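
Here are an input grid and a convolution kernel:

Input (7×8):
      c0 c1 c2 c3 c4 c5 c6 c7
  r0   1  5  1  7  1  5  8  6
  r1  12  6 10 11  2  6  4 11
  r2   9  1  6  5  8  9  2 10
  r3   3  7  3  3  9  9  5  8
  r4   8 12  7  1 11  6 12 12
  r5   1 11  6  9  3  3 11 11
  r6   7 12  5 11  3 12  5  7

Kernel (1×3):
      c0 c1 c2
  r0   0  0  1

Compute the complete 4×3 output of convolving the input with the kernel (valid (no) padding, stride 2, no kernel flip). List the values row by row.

1 1 8
6 8 2
7 11 12
5 3 5

Output[0,0]: The receptive field on the input at this output position is [1 5 1]. Elementwise product with the kernel and sum: 1·1.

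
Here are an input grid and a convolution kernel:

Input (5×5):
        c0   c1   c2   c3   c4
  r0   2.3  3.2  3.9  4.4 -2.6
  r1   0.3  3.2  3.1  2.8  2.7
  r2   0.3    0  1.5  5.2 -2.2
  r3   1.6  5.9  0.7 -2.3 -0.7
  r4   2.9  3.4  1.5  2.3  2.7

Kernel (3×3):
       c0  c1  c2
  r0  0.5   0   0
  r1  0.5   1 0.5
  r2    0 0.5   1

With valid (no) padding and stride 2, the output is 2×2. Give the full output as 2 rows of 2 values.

Output[0,0]: The receptive field on the input at this output position is [2.3 3.2 3.9 / 0.3 3.2 3.1 / 0.3 0 1.5]. Elementwise product with the kernel and sum: 2.3·0.5 + 0.3·0.5 + 3.2·1 + 3.1·0.5 + 0·0.5 + 1.5·1.
Output[0,1]: The receptive field on the input at this output position is [3.9 4.4 -2.6 / 3.1 2.8 2.7 / 1.5 5.2 -2.2]. Elementwise product with the kernel and sum: 3.9·0.5 + 3.1·0.5 + 2.8·1 + 2.7·0.5 + 5.2·0.5 + -2.2·1.

7.55 8.05
10.4 2.3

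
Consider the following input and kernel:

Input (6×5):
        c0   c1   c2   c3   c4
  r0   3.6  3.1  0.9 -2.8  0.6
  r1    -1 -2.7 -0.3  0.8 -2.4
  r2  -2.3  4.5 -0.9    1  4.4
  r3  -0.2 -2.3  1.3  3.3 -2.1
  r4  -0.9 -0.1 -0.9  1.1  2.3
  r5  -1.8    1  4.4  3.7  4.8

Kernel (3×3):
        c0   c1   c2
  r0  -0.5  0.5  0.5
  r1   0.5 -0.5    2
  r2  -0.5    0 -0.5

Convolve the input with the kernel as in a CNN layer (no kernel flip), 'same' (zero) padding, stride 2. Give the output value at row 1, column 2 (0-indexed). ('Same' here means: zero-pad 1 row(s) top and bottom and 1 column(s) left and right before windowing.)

The receptive field on the zero-padded input at this output position is [0.8 -2.4 0 / 1 4.4 0 / 3.3 -2.1 0]. Elementwise product with the kernel and sum: 0.8·-0.5 + -2.4·0.5 + 0·0.5 + 1·0.5 + 4.4·-0.5 + 0·2 + 3.3·-0.5 + 0·-0.5.

-4.95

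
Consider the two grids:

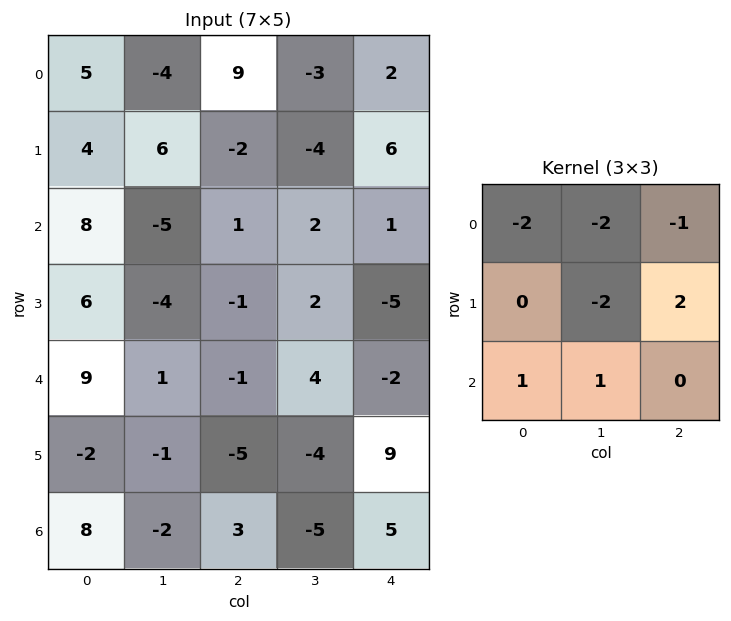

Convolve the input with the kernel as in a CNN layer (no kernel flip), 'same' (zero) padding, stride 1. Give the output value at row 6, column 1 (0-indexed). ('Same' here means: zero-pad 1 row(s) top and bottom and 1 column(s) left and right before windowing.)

The receptive field on the zero-padded input at this output position is [-2 -1 -5 / 8 -2 3 / 0 0 0]. Elementwise product with the kernel and sum: -2·-2 + -1·-2 + -5·-1 + -2·-2 + 3·2 + 0·1 + 0·1.

21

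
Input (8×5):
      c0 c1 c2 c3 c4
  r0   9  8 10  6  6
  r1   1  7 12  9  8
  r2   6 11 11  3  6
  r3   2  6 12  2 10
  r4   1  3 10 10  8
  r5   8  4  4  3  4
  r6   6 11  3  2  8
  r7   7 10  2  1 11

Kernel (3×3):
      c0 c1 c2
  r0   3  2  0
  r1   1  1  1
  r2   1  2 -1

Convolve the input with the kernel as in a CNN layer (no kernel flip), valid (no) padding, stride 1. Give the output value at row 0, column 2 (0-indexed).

The receptive field on the input at this output position is [10 6 6 / 12 9 8 / 11 3 6]. Elementwise product with the kernel and sum: 10·3 + 6·2 + 12·1 + 9·1 + 8·1 + 11·1 + 3·2 + 6·-1.

82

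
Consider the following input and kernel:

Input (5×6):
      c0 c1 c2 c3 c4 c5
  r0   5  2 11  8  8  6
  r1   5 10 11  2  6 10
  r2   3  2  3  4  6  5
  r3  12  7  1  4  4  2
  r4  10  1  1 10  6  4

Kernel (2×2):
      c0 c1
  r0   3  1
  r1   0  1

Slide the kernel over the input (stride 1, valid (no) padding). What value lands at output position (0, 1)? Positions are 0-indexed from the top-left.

28

The receptive field on the input at this output position is [2 11 / 10 11]. Elementwise product with the kernel and sum: 2·3 + 11·1 + 11·1.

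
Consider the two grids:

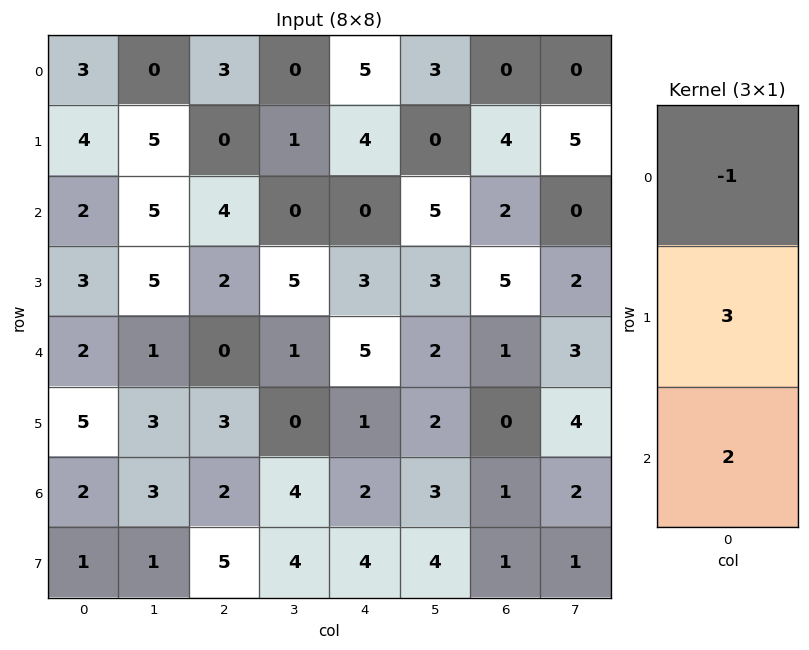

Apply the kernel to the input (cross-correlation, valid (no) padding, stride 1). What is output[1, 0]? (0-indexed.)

The receptive field on the input at this output position is [4 / 2 / 3]. Elementwise product with the kernel and sum: 4·-1 + 2·3 + 3·2.

8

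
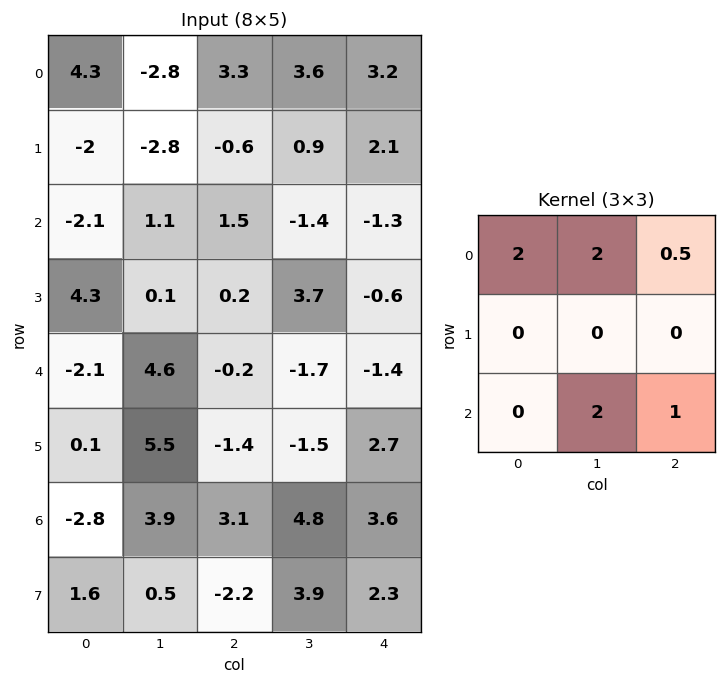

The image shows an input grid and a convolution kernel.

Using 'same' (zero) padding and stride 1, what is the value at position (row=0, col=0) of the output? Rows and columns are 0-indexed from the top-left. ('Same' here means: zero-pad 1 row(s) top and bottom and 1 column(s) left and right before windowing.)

-6.8

The receptive field on the zero-padded input at this output position is [0 0 0 / 0 4.3 -2.8 / 0 -2 -2.8]. Elementwise product with the kernel and sum: 0·2 + 0·2 + 0·0.5 + -2·2 + -2.8·1.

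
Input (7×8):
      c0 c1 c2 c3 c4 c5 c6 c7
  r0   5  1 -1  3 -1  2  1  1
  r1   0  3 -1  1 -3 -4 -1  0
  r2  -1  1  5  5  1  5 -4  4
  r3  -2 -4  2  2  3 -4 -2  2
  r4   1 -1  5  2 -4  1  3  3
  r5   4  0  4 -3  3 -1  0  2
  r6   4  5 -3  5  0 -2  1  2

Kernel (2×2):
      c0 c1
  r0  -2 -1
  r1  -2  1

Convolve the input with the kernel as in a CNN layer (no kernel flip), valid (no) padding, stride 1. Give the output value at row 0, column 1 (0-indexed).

-8

The receptive field on the input at this output position is [1 -1 / 3 -1]. Elementwise product with the kernel and sum: 1·-2 + -1·-1 + 3·-2 + -1·1.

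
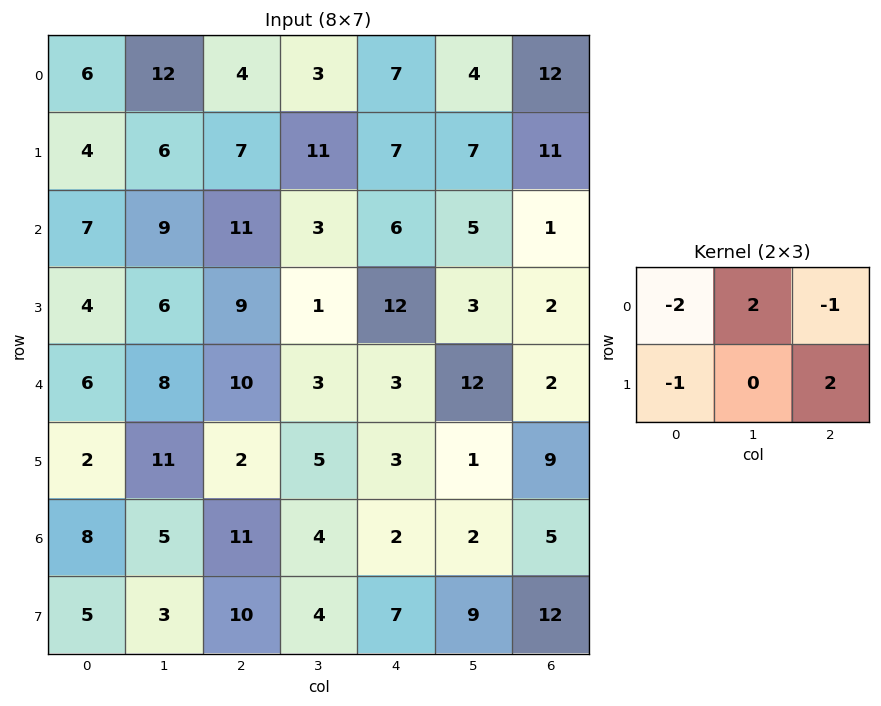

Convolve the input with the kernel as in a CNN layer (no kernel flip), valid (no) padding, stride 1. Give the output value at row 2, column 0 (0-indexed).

7

The receptive field on the input at this output position is [7 9 11 / 4 6 9]. Elementwise product with the kernel and sum: 7·-2 + 9·2 + 11·-1 + 4·-1 + 9·2.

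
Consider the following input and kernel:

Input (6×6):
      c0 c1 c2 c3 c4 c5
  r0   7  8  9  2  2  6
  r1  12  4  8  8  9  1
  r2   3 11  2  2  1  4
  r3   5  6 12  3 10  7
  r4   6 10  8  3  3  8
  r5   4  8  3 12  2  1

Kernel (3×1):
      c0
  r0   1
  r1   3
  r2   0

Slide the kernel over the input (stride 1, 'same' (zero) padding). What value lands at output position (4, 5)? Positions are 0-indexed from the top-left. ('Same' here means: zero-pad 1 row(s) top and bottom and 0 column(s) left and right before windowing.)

The receptive field on the zero-padded input at this output position is [7 / 8 / 1]. Elementwise product with the kernel and sum: 7·1 + 8·3.

31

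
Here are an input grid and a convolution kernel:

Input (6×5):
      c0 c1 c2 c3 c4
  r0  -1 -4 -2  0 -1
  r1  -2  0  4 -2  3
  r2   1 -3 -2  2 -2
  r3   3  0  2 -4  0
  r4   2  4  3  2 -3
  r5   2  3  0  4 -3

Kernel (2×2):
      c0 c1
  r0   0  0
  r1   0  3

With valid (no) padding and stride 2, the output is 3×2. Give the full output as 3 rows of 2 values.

0 -6
0 -12
9 12

Output[0,0]: The receptive field on the input at this output position is [-1 -4 / -2 0]. Elementwise product with the kernel and sum: 0·3.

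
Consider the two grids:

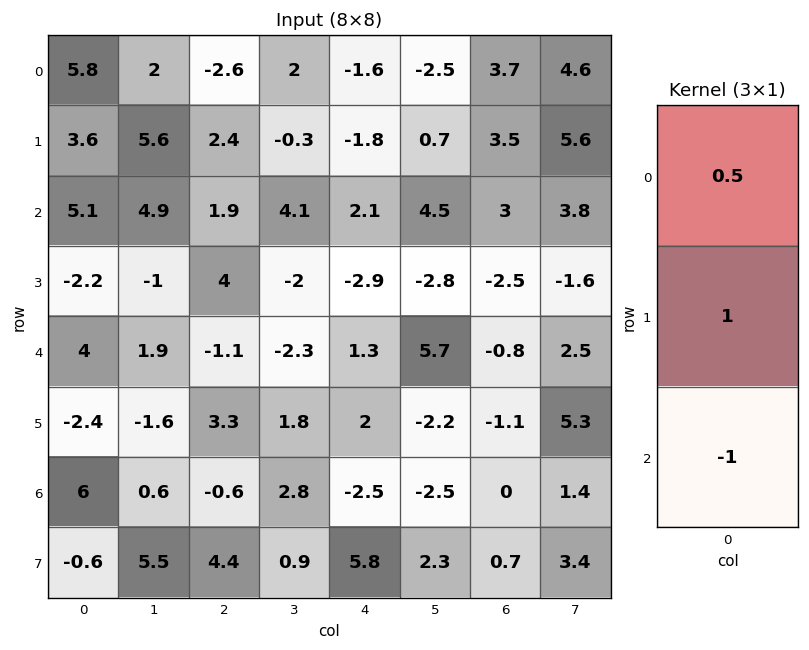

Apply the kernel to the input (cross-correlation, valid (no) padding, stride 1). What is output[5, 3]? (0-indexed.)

The receptive field on the input at this output position is [1.8 / 2.8 / 0.9]. Elementwise product with the kernel and sum: 1.8·0.5 + 2.8·1 + 0.9·-1.

2.8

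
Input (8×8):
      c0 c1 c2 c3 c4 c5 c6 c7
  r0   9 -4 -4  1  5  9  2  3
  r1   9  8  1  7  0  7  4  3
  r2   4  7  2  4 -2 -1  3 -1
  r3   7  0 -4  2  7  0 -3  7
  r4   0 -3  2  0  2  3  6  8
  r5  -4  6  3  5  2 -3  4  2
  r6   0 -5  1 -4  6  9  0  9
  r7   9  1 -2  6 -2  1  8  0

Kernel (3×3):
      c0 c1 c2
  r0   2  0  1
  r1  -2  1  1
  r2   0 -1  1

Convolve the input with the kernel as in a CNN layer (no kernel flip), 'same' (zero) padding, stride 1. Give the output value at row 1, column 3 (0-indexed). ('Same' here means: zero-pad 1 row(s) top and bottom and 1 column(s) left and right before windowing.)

-4

The receptive field on the zero-padded input at this output position is [-4 1 5 / 1 7 0 / 2 4 -2]. Elementwise product with the kernel and sum: -4·2 + 5·1 + 1·-2 + 7·1 + 0·1 + 4·-1 + -2·1.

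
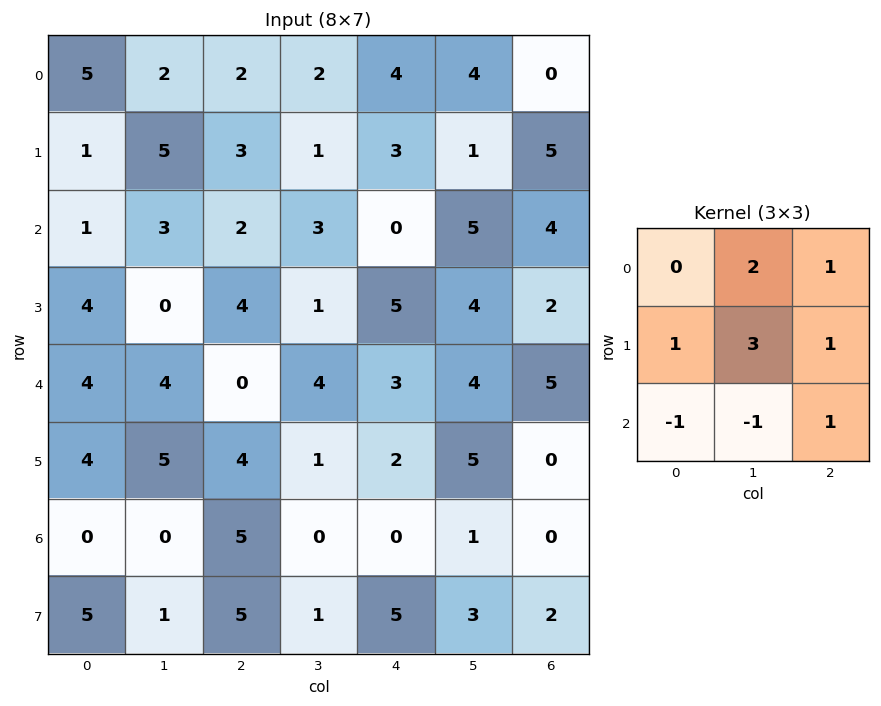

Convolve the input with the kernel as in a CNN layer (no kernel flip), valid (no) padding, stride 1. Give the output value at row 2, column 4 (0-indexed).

31

The receptive field on the input at this output position is [0 5 4 / 5 4 2 / 3 4 5]. Elementwise product with the kernel and sum: 5·2 + 4·1 + 5·1 + 4·3 + 2·1 + 3·-1 + 4·-1 + 5·1.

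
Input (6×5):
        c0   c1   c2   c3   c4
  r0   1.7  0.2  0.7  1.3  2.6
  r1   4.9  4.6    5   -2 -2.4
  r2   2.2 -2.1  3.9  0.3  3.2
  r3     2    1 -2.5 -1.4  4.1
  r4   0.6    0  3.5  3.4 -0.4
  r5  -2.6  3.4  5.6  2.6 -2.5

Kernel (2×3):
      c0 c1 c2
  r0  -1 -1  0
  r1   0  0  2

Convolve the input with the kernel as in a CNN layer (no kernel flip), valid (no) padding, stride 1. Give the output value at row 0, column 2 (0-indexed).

-6.8

The receptive field on the input at this output position is [0.7 1.3 2.6 / 5 -2 -2.4]. Elementwise product with the kernel and sum: 0.7·-1 + 1.3·-1 + -2.4·2.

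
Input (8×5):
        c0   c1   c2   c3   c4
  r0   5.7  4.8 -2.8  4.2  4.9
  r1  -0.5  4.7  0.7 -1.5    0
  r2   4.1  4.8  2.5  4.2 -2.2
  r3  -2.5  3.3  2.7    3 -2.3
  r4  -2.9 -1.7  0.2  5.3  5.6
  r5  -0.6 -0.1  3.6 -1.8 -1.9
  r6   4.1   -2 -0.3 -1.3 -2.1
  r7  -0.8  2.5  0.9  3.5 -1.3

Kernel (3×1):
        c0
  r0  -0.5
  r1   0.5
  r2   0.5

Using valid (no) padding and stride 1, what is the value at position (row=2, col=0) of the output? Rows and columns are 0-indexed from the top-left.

The receptive field on the input at this output position is [4.1 / -2.5 / -2.9]. Elementwise product with the kernel and sum: 4.1·-0.5 + -2.5·0.5 + -2.9·0.5.

-4.75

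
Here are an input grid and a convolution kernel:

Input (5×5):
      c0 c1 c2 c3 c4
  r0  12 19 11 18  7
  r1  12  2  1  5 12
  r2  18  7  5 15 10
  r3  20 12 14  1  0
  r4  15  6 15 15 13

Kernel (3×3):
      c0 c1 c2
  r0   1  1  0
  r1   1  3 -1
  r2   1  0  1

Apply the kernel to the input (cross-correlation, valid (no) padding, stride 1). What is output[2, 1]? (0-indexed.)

The receptive field on the input at this output position is [7 5 15 / 12 14 1 / 6 15 15]. Elementwise product with the kernel and sum: 7·1 + 5·1 + 12·1 + 14·3 + 1·-1 + 6·1 + 15·1.

86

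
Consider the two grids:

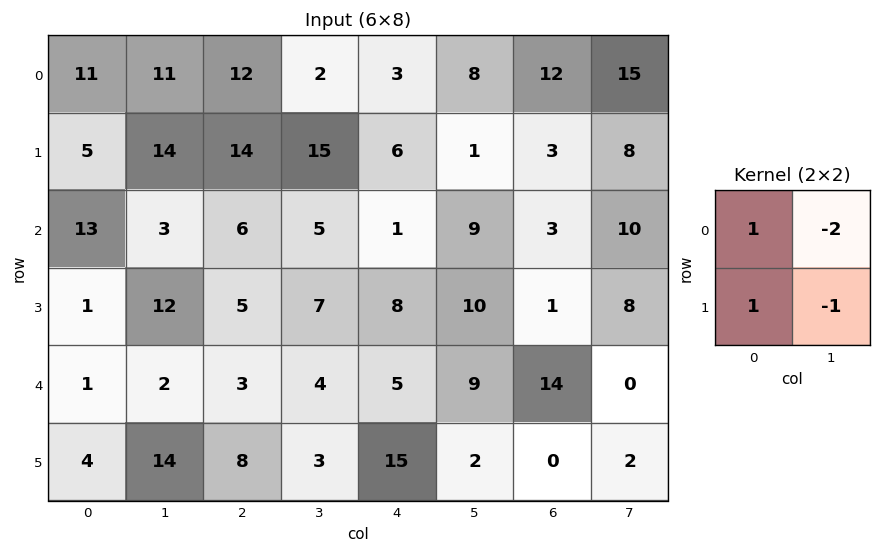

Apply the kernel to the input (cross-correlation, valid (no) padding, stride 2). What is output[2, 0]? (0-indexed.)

-13

The receptive field on the input at this output position is [1 2 / 4 14]. Elementwise product with the kernel and sum: 1·1 + 2·-2 + 4·1 + 14·-1.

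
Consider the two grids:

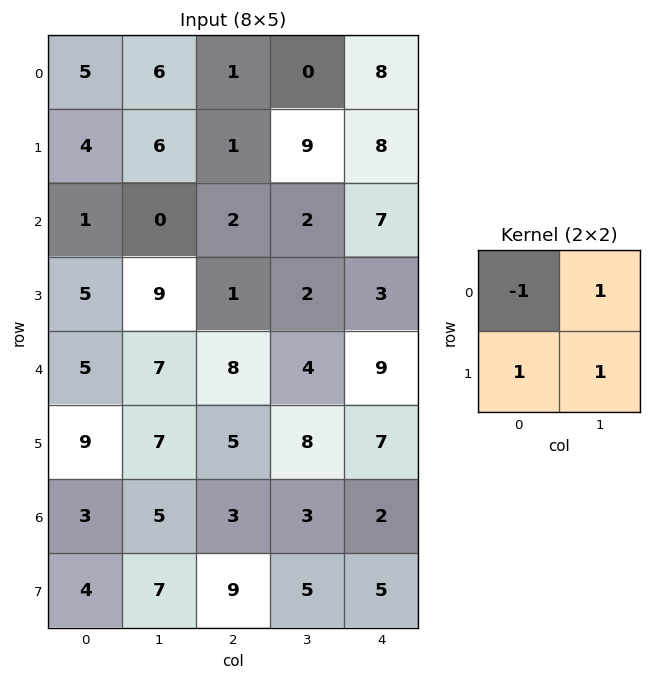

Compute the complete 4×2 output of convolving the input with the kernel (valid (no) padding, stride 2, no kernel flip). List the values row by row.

11 9
13 3
18 9
13 14

Output[0,0]: The receptive field on the input at this output position is [5 6 / 4 6]. Elementwise product with the kernel and sum: 5·-1 + 6·1 + 4·1 + 6·1.
Output[0,1]: The receptive field on the input at this output position is [1 0 / 1 9]. Elementwise product with the kernel and sum: 1·-1 + 0·1 + 1·1 + 9·1.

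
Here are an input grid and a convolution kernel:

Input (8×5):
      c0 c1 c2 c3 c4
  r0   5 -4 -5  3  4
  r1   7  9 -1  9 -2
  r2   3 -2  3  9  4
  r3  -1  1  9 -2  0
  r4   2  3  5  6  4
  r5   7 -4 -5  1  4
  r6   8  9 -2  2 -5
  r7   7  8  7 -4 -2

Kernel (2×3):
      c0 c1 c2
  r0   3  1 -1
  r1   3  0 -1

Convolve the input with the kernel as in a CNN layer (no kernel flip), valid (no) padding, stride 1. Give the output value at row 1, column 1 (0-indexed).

2

The receptive field on the input at this output position is [9 -1 9 / -2 3 9]. Elementwise product with the kernel and sum: 9·3 + -1·1 + 9·-1 + -2·3 + 9·-1.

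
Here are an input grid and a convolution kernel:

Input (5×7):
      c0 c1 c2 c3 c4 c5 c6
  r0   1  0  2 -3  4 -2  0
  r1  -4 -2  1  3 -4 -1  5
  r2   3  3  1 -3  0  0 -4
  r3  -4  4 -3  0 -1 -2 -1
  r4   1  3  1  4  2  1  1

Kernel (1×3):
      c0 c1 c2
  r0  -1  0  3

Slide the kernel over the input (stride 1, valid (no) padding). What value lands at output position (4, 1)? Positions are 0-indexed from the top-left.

9

The receptive field on the input at this output position is [3 1 4]. Elementwise product with the kernel and sum: 3·-1 + 4·3.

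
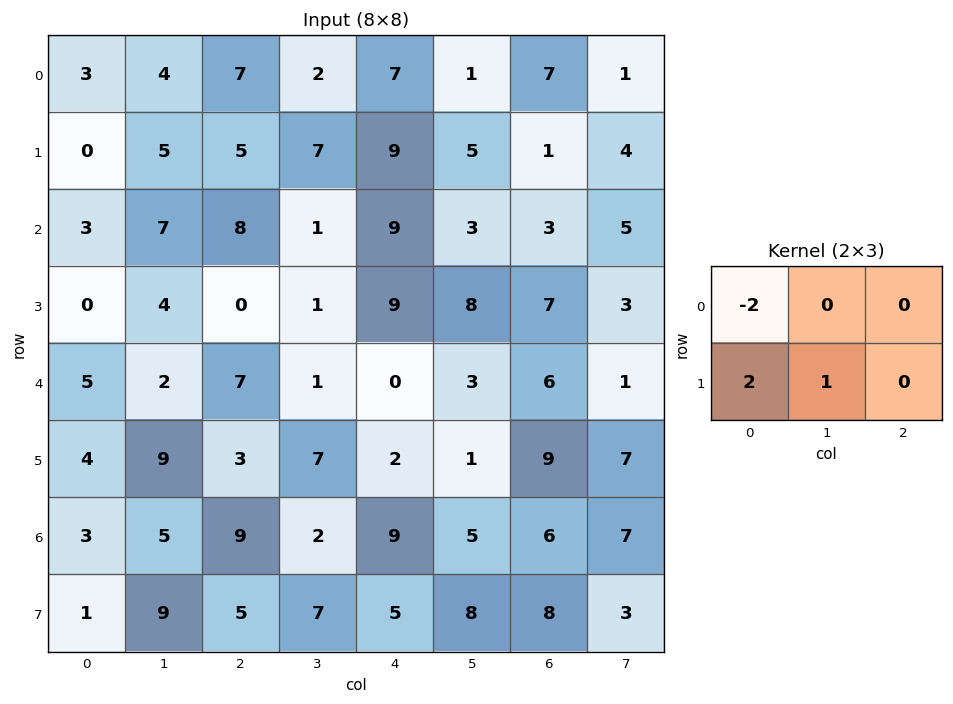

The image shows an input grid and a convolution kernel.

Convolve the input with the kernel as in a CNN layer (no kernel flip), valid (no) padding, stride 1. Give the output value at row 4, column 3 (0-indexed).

The receptive field on the input at this output position is [1 0 3 / 7 2 1]. Elementwise product with the kernel and sum: 1·-2 + 7·2 + 2·1.

14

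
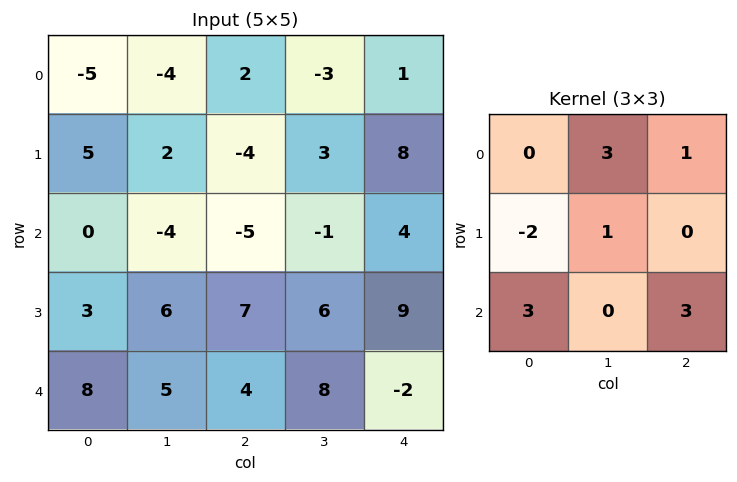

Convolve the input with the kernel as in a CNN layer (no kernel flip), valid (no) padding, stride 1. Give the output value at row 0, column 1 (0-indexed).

-20

The receptive field on the input at this output position is [-4 2 -3 / 2 -4 3 / -4 -5 -1]. Elementwise product with the kernel and sum: 2·3 + -3·1 + 2·-2 + -4·1 + -4·3 + -1·3.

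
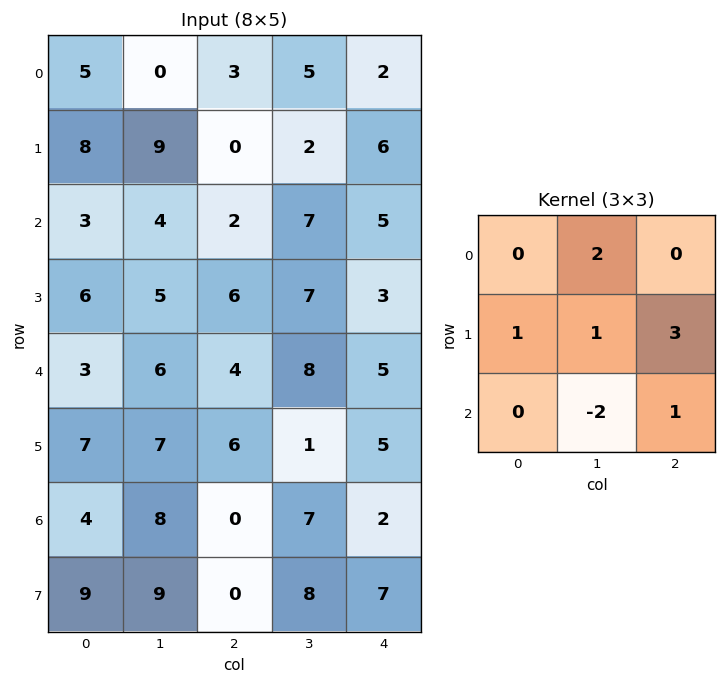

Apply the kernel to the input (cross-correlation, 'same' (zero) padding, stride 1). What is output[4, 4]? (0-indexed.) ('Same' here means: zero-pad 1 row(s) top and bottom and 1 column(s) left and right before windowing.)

The receptive field on the zero-padded input at this output position is [7 3 0 / 8 5 0 / 1 5 0]. Elementwise product with the kernel and sum: 3·2 + 8·1 + 5·1 + 0·3 + 5·-2 + 0·1.

9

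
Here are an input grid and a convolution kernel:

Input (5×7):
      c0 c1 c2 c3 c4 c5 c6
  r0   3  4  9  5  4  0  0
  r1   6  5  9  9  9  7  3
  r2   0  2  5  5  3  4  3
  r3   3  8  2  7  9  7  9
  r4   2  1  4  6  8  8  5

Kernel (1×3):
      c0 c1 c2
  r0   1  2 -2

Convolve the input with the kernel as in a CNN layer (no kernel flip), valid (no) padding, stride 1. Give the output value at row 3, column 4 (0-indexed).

5

The receptive field on the input at this output position is [9 7 9]. Elementwise product with the kernel and sum: 9·1 + 7·2 + 9·-2.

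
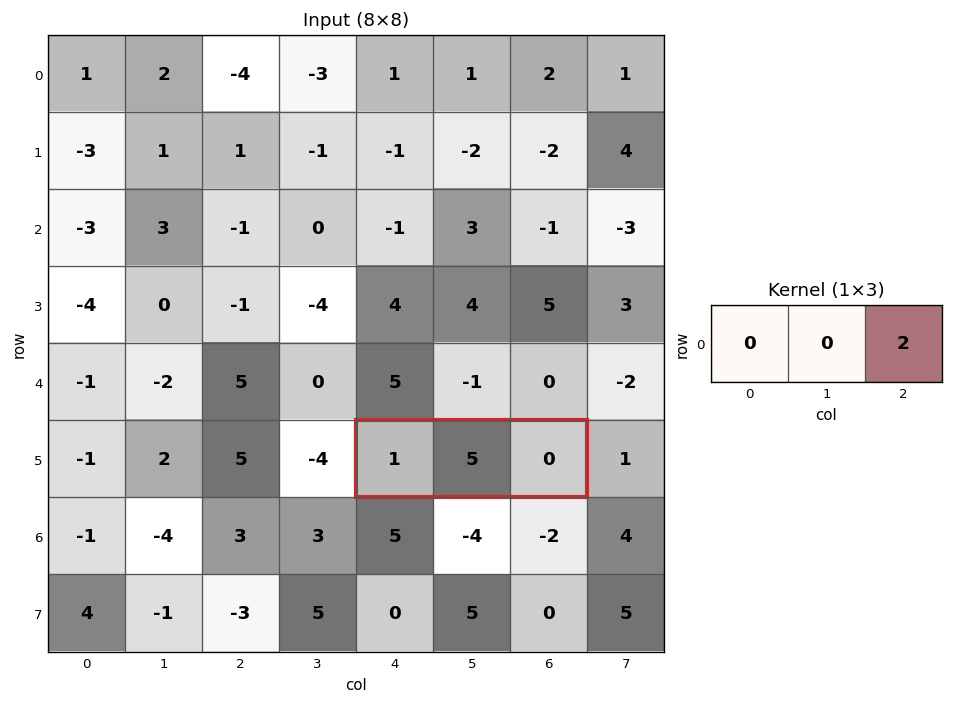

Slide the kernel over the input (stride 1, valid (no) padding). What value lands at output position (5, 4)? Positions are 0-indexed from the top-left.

0

The receptive field on the input at this output position is [1 5 0]. Elementwise product with the kernel and sum: 0·2.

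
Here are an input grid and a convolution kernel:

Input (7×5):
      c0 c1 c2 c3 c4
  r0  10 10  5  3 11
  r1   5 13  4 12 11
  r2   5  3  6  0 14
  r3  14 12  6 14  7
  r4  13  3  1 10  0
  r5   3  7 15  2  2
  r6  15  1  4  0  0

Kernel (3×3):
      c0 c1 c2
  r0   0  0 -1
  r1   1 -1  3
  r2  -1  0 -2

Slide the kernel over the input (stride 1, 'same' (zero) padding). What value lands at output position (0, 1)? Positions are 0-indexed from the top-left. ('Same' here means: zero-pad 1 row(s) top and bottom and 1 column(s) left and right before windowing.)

The receptive field on the zero-padded input at this output position is [0 0 0 / 10 10 5 / 5 13 4]. Elementwise product with the kernel and sum: 0·-1 + 10·1 + 10·-1 + 5·3 + 5·-1 + 4·-2.

2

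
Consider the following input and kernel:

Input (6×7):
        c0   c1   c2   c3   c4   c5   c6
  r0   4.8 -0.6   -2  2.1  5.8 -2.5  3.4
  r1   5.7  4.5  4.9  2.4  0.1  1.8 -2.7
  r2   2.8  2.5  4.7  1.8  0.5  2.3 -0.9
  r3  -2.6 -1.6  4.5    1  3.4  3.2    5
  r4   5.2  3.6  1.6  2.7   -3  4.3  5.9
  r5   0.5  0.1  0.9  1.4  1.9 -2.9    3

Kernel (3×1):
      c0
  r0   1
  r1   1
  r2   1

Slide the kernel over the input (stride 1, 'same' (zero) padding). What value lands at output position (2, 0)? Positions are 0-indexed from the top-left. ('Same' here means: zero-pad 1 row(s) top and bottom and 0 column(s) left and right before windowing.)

5.9

The receptive field on the zero-padded input at this output position is [5.7 / 2.8 / -2.6]. Elementwise product with the kernel and sum: 5.7·1 + 2.8·1 + -2.6·1.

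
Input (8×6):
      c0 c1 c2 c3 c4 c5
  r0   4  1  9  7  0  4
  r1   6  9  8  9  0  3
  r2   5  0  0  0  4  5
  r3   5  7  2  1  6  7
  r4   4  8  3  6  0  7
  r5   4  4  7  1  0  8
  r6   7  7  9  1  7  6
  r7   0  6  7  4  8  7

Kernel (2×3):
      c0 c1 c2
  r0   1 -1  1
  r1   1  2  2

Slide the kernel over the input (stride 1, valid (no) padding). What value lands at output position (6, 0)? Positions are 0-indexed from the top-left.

35

The receptive field on the input at this output position is [7 7 9 / 0 6 7]. Elementwise product with the kernel and sum: 7·1 + 7·-1 + 9·1 + 0·1 + 6·2 + 7·2.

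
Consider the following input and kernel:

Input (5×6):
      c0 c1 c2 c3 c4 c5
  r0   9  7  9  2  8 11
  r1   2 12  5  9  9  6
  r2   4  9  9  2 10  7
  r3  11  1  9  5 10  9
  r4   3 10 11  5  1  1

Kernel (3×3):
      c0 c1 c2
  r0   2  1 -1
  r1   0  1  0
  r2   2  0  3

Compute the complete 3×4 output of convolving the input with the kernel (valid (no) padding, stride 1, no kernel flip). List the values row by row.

63 50 69 35
69 46 60 68
48 69 40 30

Output[0,0]: The receptive field on the input at this output position is [9 7 9 / 2 12 5 / 4 9 9]. Elementwise product with the kernel and sum: 9·2 + 7·1 + 9·-1 + 12·1 + 4·2 + 9·3.
Output[0,1]: The receptive field on the input at this output position is [7 9 2 / 12 5 9 / 9 9 2]. Elementwise product with the kernel and sum: 7·2 + 9·1 + 2·-1 + 5·1 + 9·2 + 2·3.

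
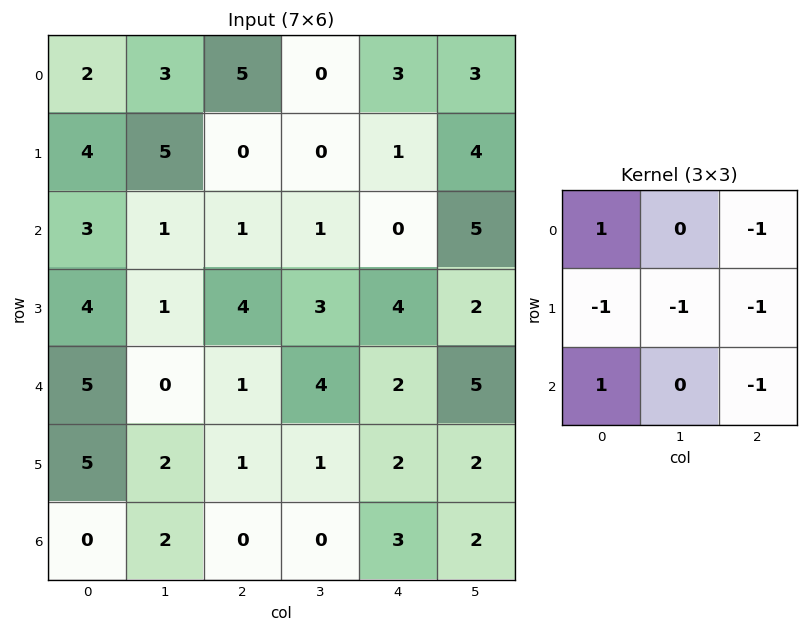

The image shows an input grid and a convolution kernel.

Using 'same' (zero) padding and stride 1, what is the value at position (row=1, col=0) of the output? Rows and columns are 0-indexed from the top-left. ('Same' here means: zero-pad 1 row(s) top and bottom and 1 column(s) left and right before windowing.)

The receptive field on the zero-padded input at this output position is [0 2 3 / 0 4 5 / 0 3 1]. Elementwise product with the kernel and sum: 0·1 + 3·-1 + 0·-1 + 4·-1 + 5·-1 + 0·1 + 1·-1.

-13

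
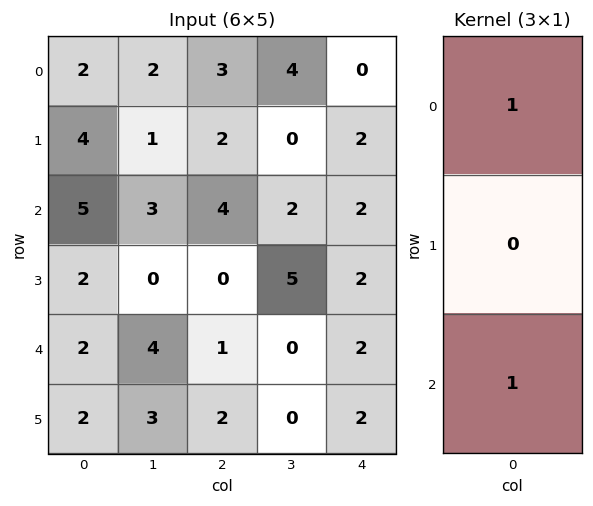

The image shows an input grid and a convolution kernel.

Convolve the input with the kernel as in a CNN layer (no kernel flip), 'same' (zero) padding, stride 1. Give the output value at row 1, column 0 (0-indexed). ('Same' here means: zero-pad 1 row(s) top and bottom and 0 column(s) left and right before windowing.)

7

The receptive field on the zero-padded input at this output position is [2 / 4 / 5]. Elementwise product with the kernel and sum: 2·1 + 5·1.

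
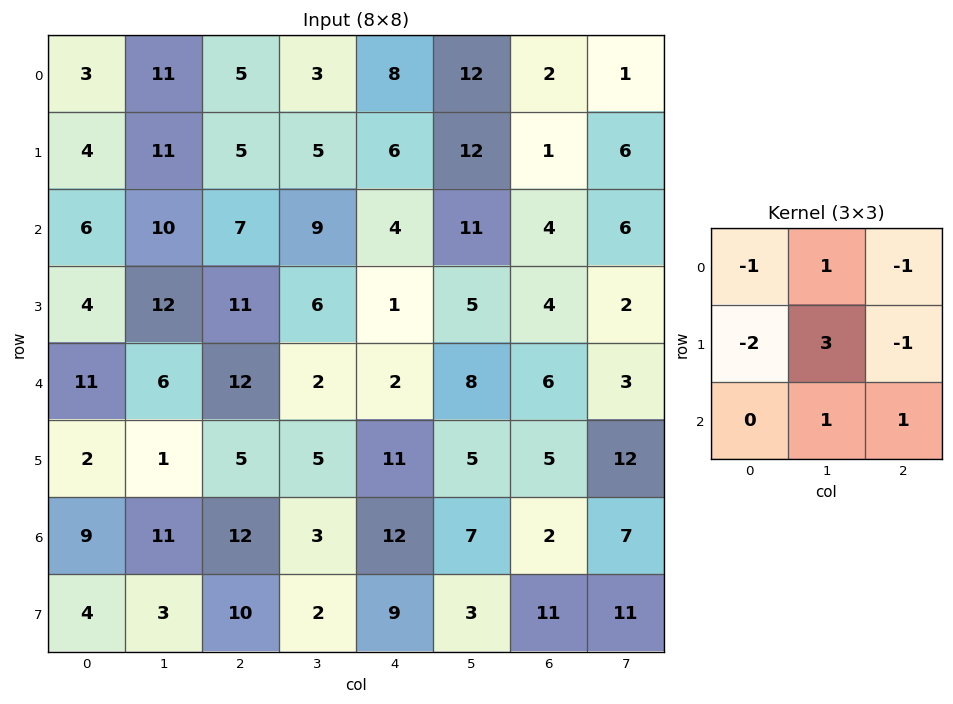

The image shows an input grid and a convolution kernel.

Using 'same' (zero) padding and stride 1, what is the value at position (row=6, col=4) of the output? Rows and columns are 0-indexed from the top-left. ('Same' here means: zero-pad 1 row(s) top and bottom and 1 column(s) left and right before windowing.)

The receptive field on the zero-padded input at this output position is [5 11 5 / 3 12 7 / 2 9 3]. Elementwise product with the kernel and sum: 5·-1 + 11·1 + 5·-1 + 3·-2 + 12·3 + 7·-1 + 9·1 + 3·1.

36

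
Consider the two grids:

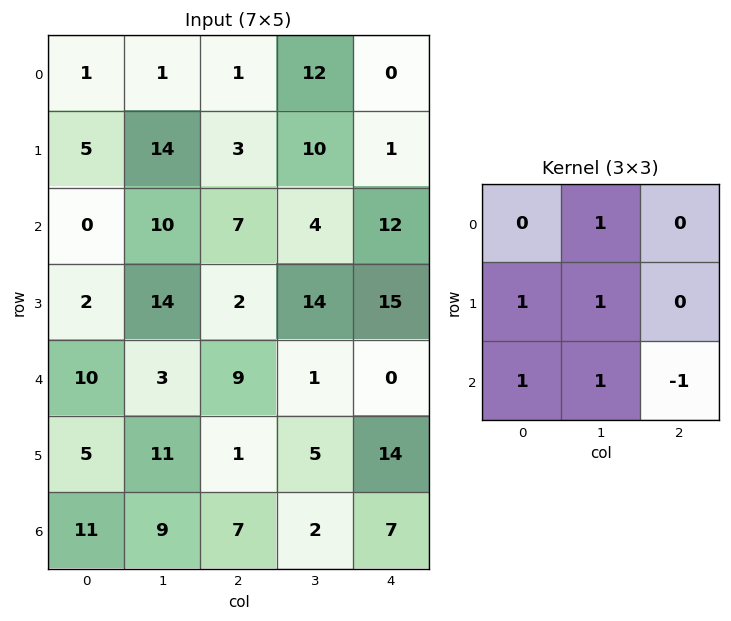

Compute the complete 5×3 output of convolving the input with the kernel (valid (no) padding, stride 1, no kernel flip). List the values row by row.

23 31 24
38 22 22
30 34 30
42 21 16
32 35 9

Output[0,0]: The receptive field on the input at this output position is [1 1 1 / 5 14 3 / 0 10 7]. Elementwise product with the kernel and sum: 1·1 + 5·1 + 14·1 + 0·1 + 10·1 + 7·-1.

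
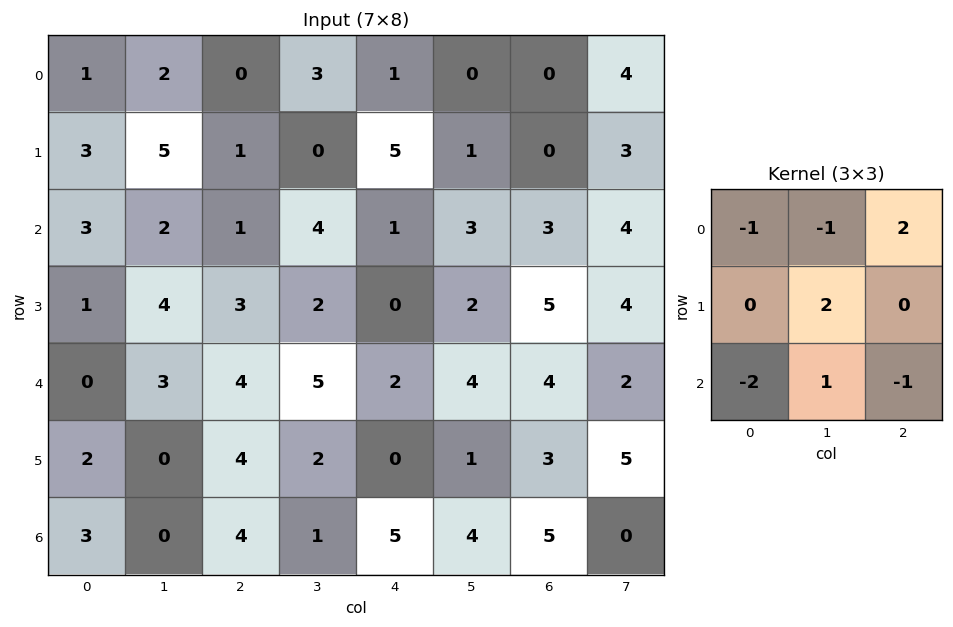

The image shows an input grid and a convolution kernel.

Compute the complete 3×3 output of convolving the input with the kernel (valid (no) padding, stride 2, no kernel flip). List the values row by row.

2 0 -1
4 -4 2
-5 -13 -7

Output[0,0]: The receptive field on the input at this output position is [1 2 0 / 3 5 1 / 3 2 1]. Elementwise product with the kernel and sum: 1·-1 + 2·-1 + 0·2 + 5·2 + 3·-2 + 2·1 + 1·-1.
Output[0,1]: The receptive field on the input at this output position is [0 3 1 / 1 0 5 / 1 4 1]. Elementwise product with the kernel and sum: 0·-1 + 3·-1 + 1·2 + 0·2 + 1·-2 + 4·1 + 1·-1.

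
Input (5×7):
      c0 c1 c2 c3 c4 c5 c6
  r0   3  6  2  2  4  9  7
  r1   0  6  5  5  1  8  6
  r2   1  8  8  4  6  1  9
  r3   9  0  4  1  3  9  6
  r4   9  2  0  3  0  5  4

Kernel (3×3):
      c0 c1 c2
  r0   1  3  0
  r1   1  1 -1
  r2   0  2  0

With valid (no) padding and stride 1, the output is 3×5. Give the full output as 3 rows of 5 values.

38 34 25 24 36
19 41 28 23 41
34 35 28 17 25

Output[0,0]: The receptive field on the input at this output position is [3 6 2 / 0 6 5 / 1 8 8]. Elementwise product with the kernel and sum: 3·1 + 6·3 + 0·1 + 6·1 + 5·-1 + 8·2.
Output[0,1]: The receptive field on the input at this output position is [6 2 2 / 6 5 5 / 8 8 4]. Elementwise product with the kernel and sum: 6·1 + 2·3 + 6·1 + 5·1 + 5·-1 + 8·2.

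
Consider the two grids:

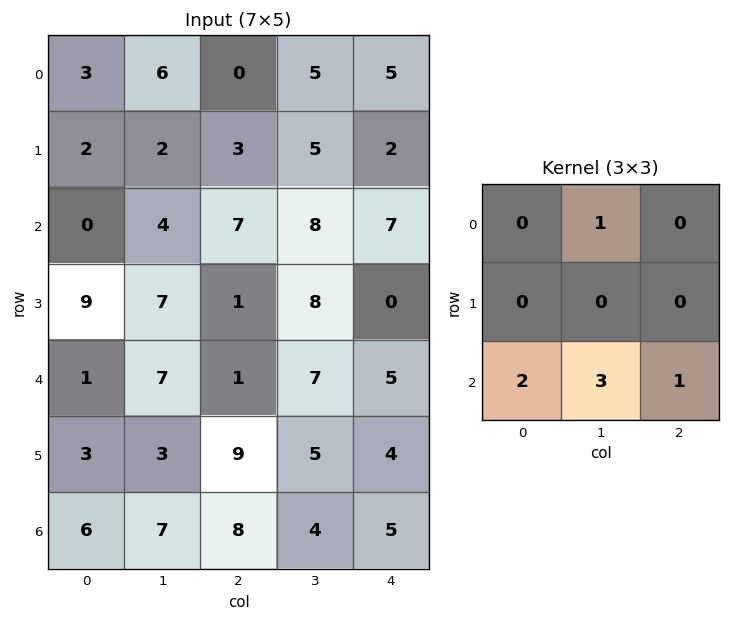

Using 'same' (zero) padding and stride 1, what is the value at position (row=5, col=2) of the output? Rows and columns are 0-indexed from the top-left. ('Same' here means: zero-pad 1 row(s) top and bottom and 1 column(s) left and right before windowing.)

43

The receptive field on the zero-padded input at this output position is [7 1 7 / 3 9 5 / 7 8 4]. Elementwise product with the kernel and sum: 1·1 + 7·2 + 8·3 + 4·1.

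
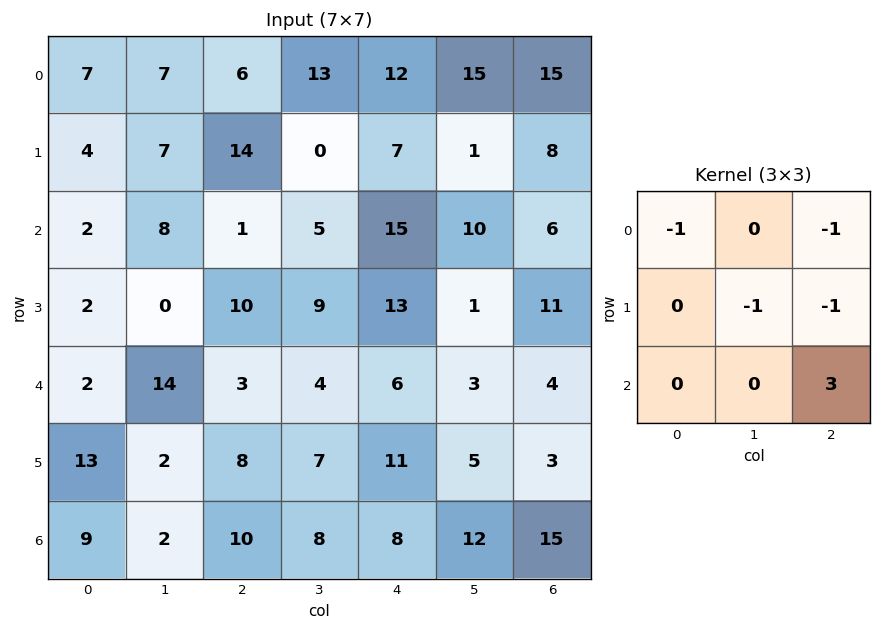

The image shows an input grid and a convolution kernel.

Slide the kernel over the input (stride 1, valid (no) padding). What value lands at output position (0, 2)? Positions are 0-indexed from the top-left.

The receptive field on the input at this output position is [6 13 12 / 14 0 7 / 1 5 15]. Elementwise product with the kernel and sum: 6·-1 + 12·-1 + 0·-1 + 7·-1 + 15·3.

20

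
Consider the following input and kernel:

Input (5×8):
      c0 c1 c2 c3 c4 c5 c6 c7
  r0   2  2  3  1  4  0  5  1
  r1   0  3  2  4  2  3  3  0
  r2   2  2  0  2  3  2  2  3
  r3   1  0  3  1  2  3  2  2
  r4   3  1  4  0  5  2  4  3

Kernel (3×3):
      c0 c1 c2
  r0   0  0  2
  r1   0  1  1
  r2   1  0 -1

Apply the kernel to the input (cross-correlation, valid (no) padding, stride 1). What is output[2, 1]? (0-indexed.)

9

The receptive field on the input at this output position is [2 0 2 / 0 3 1 / 1 4 0]. Elementwise product with the kernel and sum: 2·2 + 3·1 + 1·1 + 1·1 + 0·-1.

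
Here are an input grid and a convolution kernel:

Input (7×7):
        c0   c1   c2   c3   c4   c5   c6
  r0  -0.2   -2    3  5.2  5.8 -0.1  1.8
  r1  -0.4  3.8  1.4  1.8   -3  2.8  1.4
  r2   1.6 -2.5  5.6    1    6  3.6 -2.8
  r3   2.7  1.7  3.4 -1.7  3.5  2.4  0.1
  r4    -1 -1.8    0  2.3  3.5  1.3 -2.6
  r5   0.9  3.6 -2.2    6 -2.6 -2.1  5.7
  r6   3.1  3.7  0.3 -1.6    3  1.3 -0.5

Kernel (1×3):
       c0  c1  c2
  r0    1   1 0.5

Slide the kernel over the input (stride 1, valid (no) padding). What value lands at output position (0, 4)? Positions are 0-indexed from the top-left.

The receptive field on the input at this output position is [5.8 -0.1 1.8]. Elementwise product with the kernel and sum: 5.8·1 + -0.1·1 + 1.8·0.5.

6.6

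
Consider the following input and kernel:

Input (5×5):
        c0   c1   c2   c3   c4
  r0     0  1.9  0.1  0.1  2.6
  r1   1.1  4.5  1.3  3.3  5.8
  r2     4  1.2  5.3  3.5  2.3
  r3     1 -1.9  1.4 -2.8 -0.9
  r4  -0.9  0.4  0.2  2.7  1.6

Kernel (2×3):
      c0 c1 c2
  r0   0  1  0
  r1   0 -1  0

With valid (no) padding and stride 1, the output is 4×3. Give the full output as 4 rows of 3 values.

-2.6 -1.2 -3.2
3.3 -4 -0.2
3.1 3.9 6.3
-2.3 1.2 -5.5

Output[0,0]: The receptive field on the input at this output position is [0 1.9 0.1 / 1.1 4.5 1.3]. Elementwise product with the kernel and sum: 1.9·1 + 4.5·-1.
Output[0,1]: The receptive field on the input at this output position is [1.9 0.1 0.1 / 4.5 1.3 3.3]. Elementwise product with the kernel and sum: 0.1·1 + 1.3·-1.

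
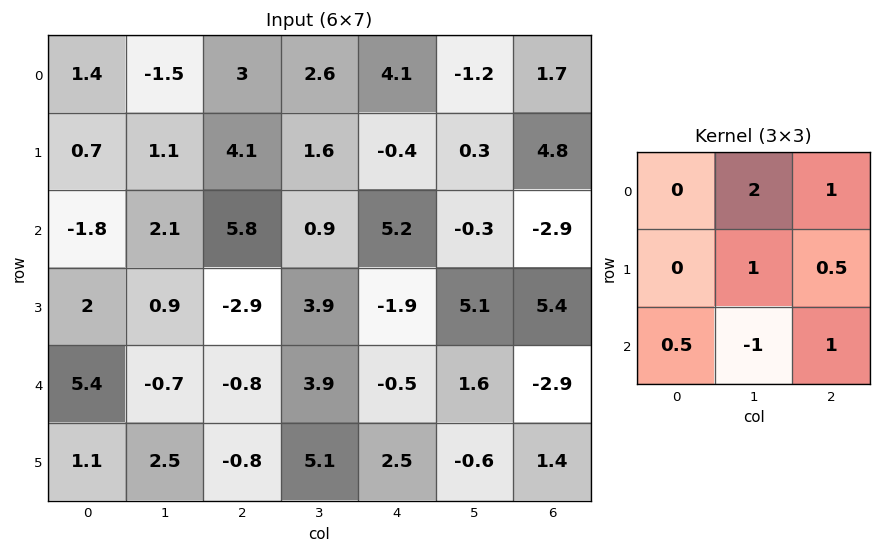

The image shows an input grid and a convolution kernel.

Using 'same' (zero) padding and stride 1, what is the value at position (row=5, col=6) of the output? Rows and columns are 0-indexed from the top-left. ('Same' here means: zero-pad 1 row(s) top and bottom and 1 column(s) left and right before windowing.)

The receptive field on the zero-padded input at this output position is [1.6 -2.9 0 / -0.6 1.4 0 / 0 0 0]. Elementwise product with the kernel and sum: -2.9·2 + 0·1 + 1.4·1 + 0·0.5 + 0·0.5 + 0·-1 + 0·1.

-4.4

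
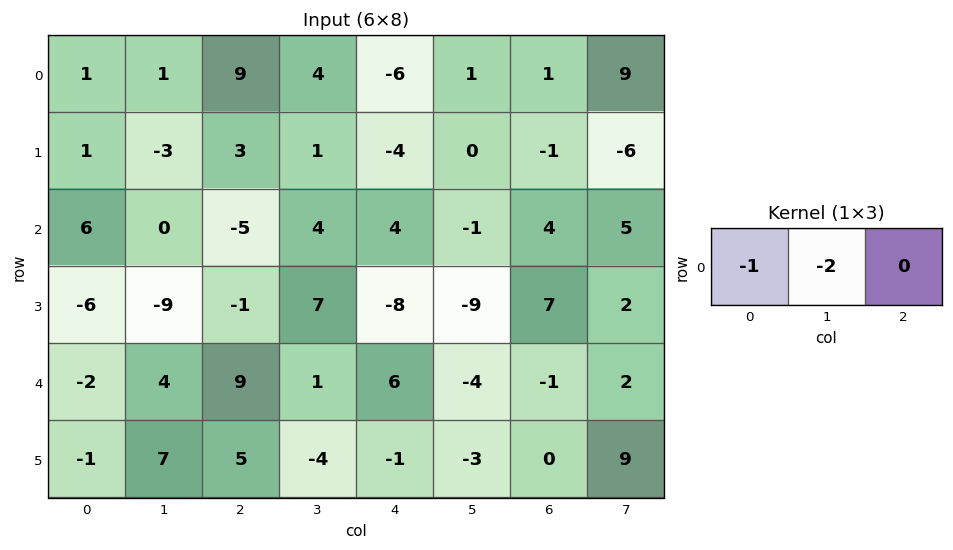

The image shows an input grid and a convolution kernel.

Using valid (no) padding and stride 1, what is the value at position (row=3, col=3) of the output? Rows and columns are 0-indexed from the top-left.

9

The receptive field on the input at this output position is [7 -8 -9]. Elementwise product with the kernel and sum: 7·-1 + -8·-2.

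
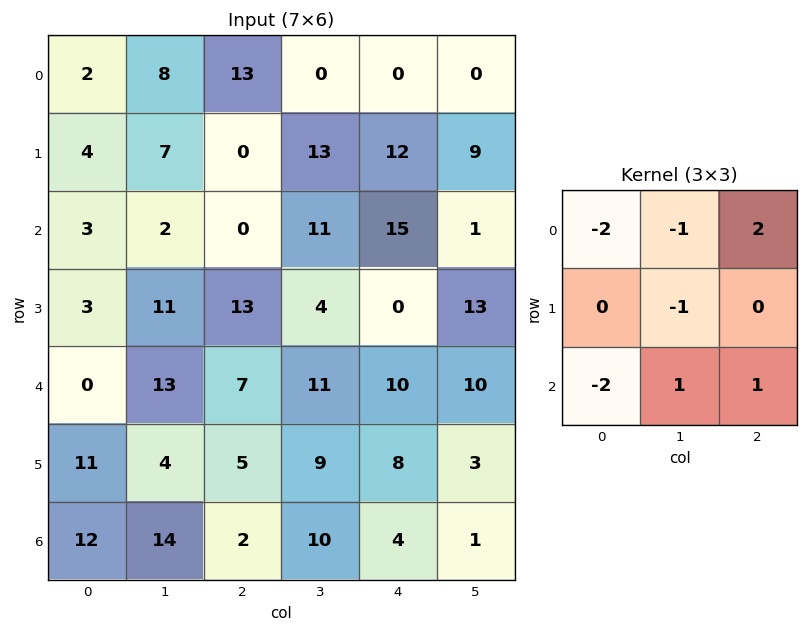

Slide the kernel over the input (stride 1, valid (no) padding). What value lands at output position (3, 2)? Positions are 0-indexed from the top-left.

-34

The receptive field on the input at this output position is [13 4 0 / 7 11 10 / 5 9 8]. Elementwise product with the kernel and sum: 13·-2 + 4·-1 + 0·2 + 11·-1 + 5·-2 + 9·1 + 8·1.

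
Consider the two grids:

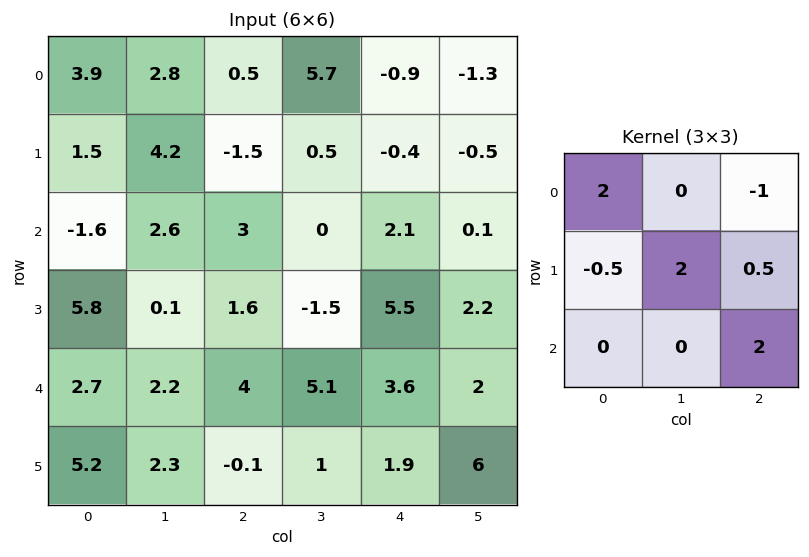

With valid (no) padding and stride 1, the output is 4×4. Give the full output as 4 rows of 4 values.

Output[0,0]: The receptive field on the input at this output position is [3.9 2.8 0.5 / 1.5 4.2 -1.5 / -1.6 2.6 3]. Elementwise product with the kernel and sum: 3.9·2 + 0.5·-1 + 1.5·-0.5 + 4.2·2 + -1.5·0.5 + 3·2.

20.2 -4.95 7.65 11.6
15.2 9.6 7.95 10.15
-0.1 17.8 10.05 16.75
14.85 13.15 11.5 12.45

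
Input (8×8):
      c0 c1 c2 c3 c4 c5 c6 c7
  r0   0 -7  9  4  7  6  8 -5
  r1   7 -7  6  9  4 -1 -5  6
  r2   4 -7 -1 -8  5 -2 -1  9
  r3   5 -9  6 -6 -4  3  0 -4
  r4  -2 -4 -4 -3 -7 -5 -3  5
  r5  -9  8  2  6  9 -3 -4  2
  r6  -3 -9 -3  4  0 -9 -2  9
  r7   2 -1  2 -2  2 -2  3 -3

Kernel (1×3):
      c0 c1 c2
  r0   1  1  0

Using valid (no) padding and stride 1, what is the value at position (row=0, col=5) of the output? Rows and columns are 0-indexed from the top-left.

14

The receptive field on the input at this output position is [6 8 -5]. Elementwise product with the kernel and sum: 6·1 + 8·1.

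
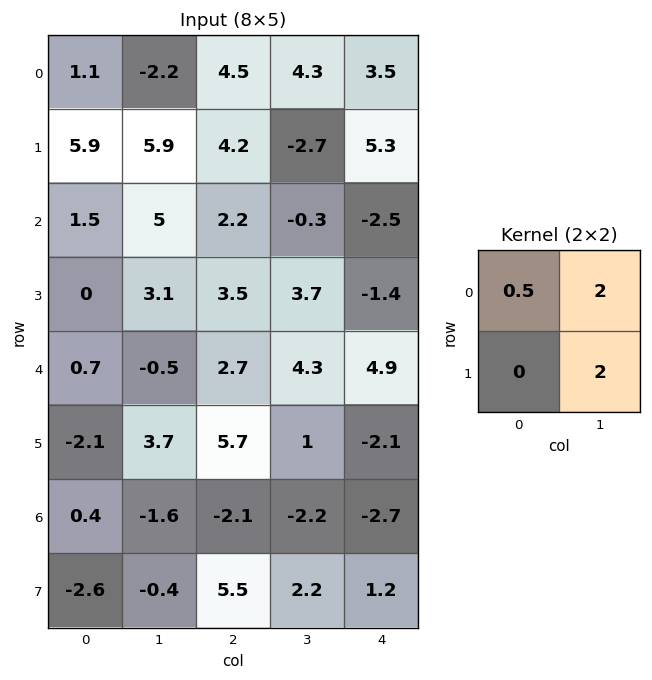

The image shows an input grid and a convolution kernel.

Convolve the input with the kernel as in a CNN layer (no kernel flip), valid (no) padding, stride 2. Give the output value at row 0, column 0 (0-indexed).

The receptive field on the input at this output position is [1.1 -2.2 / 5.9 5.9]. Elementwise product with the kernel and sum: 1.1·0.5 + -2.2·2 + 5.9·2.

7.95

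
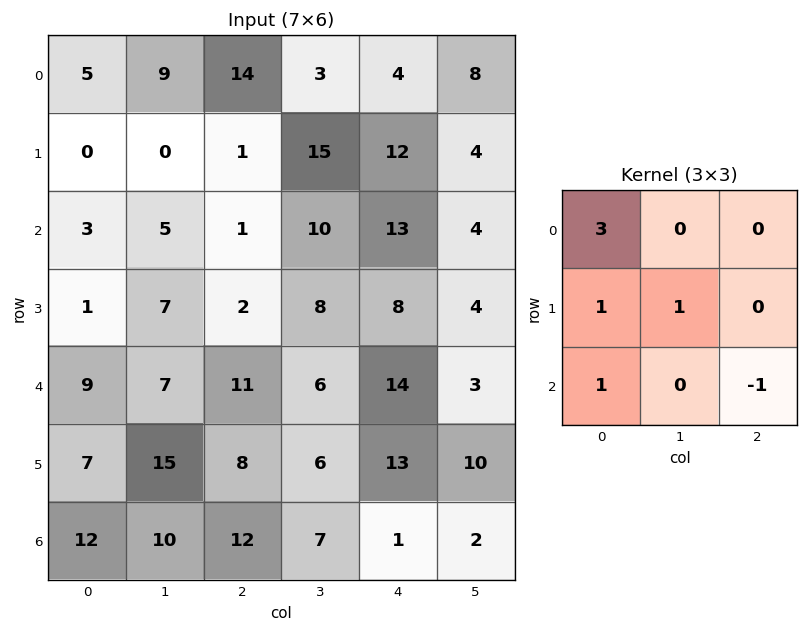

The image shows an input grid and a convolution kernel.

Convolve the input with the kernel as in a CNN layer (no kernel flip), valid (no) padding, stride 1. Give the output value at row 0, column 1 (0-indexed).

23

The receptive field on the input at this output position is [9 14 3 / 0 1 15 / 5 1 10]. Elementwise product with the kernel and sum: 9·3 + 0·1 + 1·1 + 5·1 + 10·-1.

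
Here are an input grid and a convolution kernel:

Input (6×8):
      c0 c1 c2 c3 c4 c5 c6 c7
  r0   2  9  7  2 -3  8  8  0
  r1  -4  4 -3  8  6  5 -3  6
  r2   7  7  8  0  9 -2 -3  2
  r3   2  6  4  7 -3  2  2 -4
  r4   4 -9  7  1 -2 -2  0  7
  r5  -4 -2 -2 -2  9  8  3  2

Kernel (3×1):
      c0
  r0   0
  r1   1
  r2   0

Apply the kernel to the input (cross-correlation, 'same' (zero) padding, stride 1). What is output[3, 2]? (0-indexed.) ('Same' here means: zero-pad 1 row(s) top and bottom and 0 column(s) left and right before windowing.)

The receptive field on the zero-padded input at this output position is [8 / 4 / 7]. Elementwise product with the kernel and sum: 4·1.

4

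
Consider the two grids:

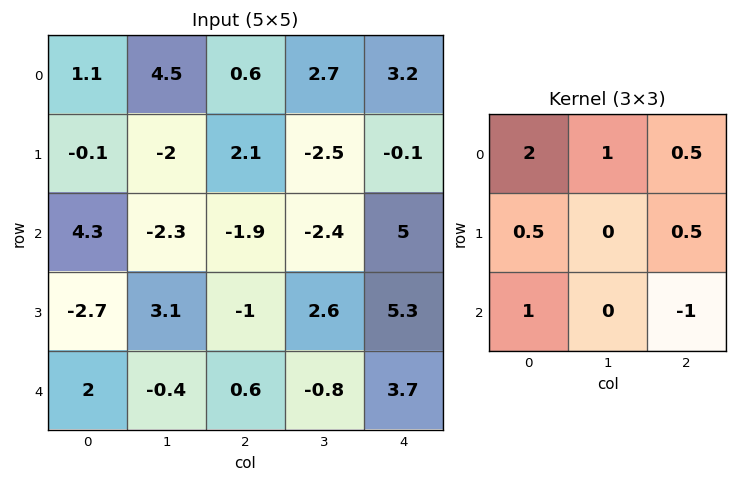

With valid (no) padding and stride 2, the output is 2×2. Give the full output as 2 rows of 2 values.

14.2 -0.4
4.9 -4.65

Output[0,0]: The receptive field on the input at this output position is [1.1 4.5 0.6 / -0.1 -2 2.1 / 4.3 -2.3 -1.9]. Elementwise product with the kernel and sum: 1.1·2 + 4.5·1 + 0.6·0.5 + -0.1·0.5 + 2.1·0.5 + 4.3·1 + -1.9·-1.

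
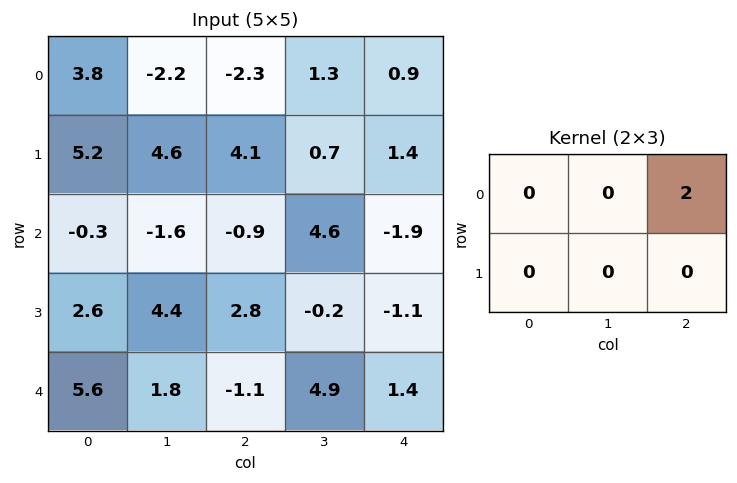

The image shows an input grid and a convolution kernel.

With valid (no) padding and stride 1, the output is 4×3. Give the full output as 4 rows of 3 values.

-4.6 2.6 1.8
8.2 1.4 2.8
-1.8 9.2 -3.8
5.6 -0.4 -2.2

Output[0,0]: The receptive field on the input at this output position is [3.8 -2.2 -2.3 / 5.2 4.6 4.1]. Elementwise product with the kernel and sum: -2.3·2.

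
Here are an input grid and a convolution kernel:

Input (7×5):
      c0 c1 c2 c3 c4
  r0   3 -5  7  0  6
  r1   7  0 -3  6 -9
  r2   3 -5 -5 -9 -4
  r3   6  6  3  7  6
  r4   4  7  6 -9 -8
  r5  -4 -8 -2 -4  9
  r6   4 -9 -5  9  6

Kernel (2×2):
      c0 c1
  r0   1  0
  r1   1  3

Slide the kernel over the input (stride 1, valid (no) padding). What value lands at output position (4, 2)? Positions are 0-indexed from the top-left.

-8

The receptive field on the input at this output position is [6 -9 / -2 -4]. Elementwise product with the kernel and sum: 6·1 + -2·1 + -4·3.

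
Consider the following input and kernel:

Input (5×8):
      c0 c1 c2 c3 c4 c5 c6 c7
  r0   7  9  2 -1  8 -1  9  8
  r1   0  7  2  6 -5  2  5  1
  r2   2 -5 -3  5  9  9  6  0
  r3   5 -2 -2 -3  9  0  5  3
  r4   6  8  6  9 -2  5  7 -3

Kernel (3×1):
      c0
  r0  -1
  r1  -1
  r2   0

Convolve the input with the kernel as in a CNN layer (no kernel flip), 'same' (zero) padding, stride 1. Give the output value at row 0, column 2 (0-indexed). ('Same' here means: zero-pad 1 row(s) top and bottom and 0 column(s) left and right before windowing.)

The receptive field on the zero-padded input at this output position is [0 / 2 / 2]. Elementwise product with the kernel and sum: 0·-1 + 2·-1.

-2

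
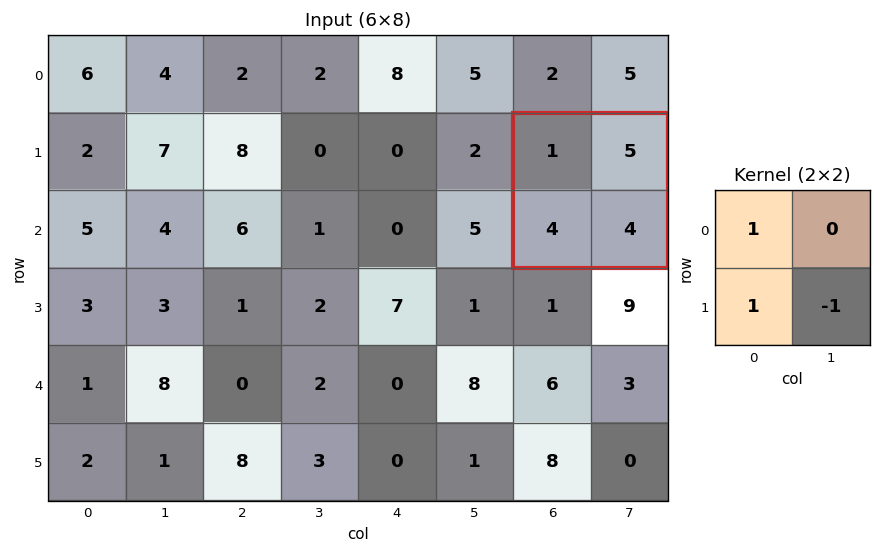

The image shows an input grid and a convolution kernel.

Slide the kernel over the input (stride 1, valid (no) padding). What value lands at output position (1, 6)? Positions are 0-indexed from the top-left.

1

The receptive field on the input at this output position is [1 5 / 4 4]. Elementwise product with the kernel and sum: 1·1 + 4·1 + 4·-1.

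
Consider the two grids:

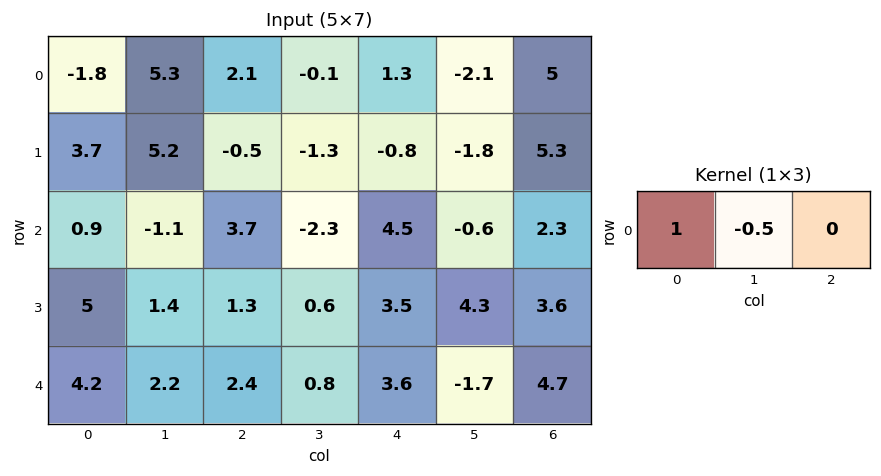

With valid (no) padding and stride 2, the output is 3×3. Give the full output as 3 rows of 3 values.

Output[0,0]: The receptive field on the input at this output position is [-1.8 5.3 2.1]. Elementwise product with the kernel and sum: -1.8·1 + 5.3·-0.5.
Output[0,1]: The receptive field on the input at this output position is [2.1 -0.1 1.3]. Elementwise product with the kernel and sum: 2.1·1 + -0.1·-0.5.

-4.45 2.15 2.35
1.45 4.85 4.8
3.1 2 4.45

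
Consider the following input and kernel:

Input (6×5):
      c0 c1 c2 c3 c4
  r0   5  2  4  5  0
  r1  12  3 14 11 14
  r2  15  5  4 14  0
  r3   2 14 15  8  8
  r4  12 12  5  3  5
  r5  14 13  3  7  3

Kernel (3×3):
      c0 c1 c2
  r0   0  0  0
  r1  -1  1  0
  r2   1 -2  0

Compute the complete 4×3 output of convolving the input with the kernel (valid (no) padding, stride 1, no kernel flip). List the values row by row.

-4 8 -27
-36 -17 9
0 3 -8
-12 0 -13

Output[0,0]: The receptive field on the input at this output position is [5 2 4 / 12 3 14 / 15 5 4]. Elementwise product with the kernel and sum: 12·-1 + 3·1 + 15·1 + 5·-2.
Output[0,1]: The receptive field on the input at this output position is [2 4 5 / 3 14 11 / 5 4 14]. Elementwise product with the kernel and sum: 3·-1 + 14·1 + 5·1 + 4·-2.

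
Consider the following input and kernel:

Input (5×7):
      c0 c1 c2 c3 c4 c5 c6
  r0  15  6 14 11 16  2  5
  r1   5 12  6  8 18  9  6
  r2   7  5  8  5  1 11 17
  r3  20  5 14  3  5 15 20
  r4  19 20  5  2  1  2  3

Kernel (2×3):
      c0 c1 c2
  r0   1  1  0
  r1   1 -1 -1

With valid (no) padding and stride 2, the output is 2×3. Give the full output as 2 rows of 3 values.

8 5 21
13 19 -18

Output[0,0]: The receptive field on the input at this output position is [15 6 14 / 5 12 6]. Elementwise product with the kernel and sum: 15·1 + 6·1 + 5·1 + 12·-1 + 6·-1.
Output[0,1]: The receptive field on the input at this output position is [14 11 16 / 6 8 18]. Elementwise product with the kernel and sum: 14·1 + 11·1 + 6·1 + 8·-1 + 18·-1.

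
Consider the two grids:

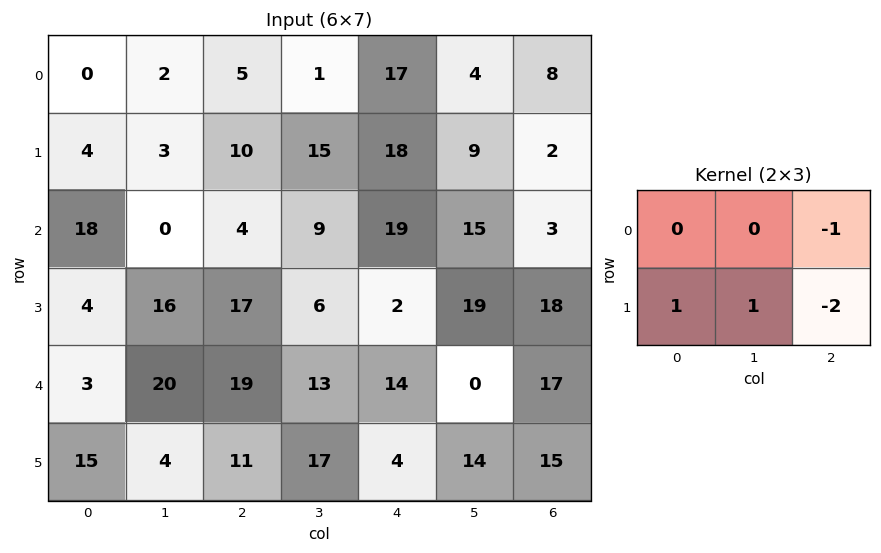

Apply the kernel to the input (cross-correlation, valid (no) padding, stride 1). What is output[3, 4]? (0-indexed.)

The receptive field on the input at this output position is [2 19 18 / 14 0 17]. Elementwise product with the kernel and sum: 18·-1 + 14·1 + 0·1 + 17·-2.

-38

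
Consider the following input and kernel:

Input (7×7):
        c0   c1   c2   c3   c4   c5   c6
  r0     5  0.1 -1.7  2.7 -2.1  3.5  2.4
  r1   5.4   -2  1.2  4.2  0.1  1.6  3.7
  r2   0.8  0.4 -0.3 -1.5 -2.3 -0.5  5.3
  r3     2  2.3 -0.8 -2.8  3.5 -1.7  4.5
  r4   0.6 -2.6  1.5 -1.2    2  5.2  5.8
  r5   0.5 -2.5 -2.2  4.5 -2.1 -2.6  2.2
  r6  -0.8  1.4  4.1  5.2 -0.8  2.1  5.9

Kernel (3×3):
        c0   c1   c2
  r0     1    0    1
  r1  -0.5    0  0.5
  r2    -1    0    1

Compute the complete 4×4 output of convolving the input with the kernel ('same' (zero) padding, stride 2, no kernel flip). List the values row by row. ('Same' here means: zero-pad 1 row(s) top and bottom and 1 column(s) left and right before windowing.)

Output[0,0]: The receptive field on the zero-padded input at this output position is [0 0 0 / 0 5 0.1 / 0 5.4 -2]. Elementwise product with the kernel and sum: 0·1 + 0·1 + 0·-0.5 + 0.1·0.5 + 0·-1 + -2·1.

-1.95 7.5 -2.2 -3.35
0.5 -3.85 7.4 3.55
-1.5 7.2 -8.4 -1.7
-1.8 3.9 0.35 -3.65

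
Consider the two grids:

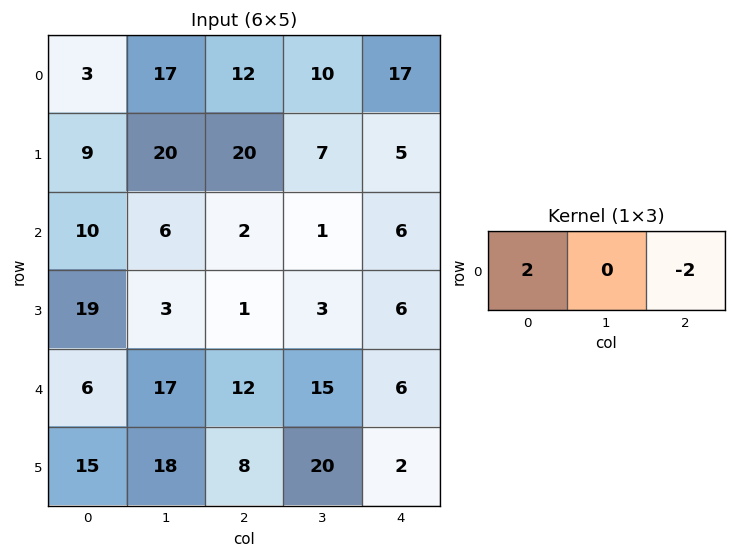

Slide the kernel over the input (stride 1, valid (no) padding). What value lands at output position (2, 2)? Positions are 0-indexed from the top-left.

The receptive field on the input at this output position is [2 1 6]. Elementwise product with the kernel and sum: 2·2 + 6·-2.

-8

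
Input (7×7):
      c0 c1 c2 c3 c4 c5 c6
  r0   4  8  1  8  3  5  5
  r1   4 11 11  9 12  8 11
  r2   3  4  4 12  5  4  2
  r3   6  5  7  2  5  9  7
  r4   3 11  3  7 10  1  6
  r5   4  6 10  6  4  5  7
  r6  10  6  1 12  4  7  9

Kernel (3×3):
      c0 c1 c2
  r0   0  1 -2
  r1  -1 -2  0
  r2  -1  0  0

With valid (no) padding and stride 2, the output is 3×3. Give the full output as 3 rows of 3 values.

Output[0,0]: The receptive field on the input at this output position is [4 8 1 / 4 11 11 / 3 4 4]. Elementwise product with the kernel and sum: 8·1 + 1·-2 + 4·-1 + 11·-2 + 3·-1.
Output[0,1]: The receptive field on the input at this output position is [1 8 3 / 11 9 12 / 4 12 5]. Elementwise product with the kernel and sum: 8·1 + 3·-2 + 11·-1 + 9·-2 + 4·-1.

-23 -31 -38
-23 -12 -33
-21 -36 -29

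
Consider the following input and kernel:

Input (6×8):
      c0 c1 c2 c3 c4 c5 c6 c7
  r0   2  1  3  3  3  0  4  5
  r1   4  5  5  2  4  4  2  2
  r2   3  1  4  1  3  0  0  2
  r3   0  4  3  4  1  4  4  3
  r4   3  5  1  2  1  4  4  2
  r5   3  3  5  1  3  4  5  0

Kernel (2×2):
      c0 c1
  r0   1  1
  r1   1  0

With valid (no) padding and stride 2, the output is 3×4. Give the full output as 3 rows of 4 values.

7 11 7 11
4 8 4 6
11 8 8 11

Output[0,0]: The receptive field on the input at this output position is [2 1 / 4 5]. Elementwise product with the kernel and sum: 2·1 + 1·1 + 4·1.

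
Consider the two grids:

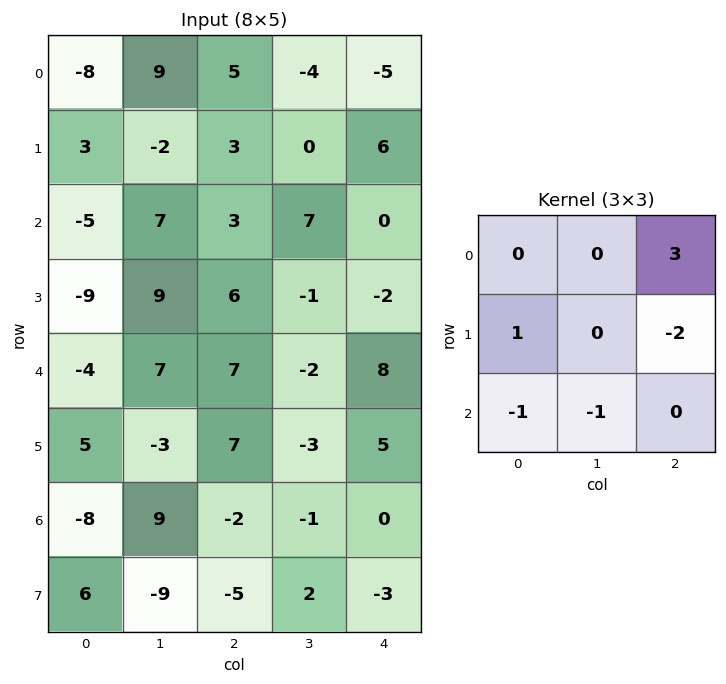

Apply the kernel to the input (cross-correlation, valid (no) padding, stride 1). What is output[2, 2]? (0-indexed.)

5

The receptive field on the input at this output position is [3 7 0 / 6 -1 -2 / 7 -2 8]. Elementwise product with the kernel and sum: 0·3 + 6·1 + -2·-2 + 7·-1 + -2·-1.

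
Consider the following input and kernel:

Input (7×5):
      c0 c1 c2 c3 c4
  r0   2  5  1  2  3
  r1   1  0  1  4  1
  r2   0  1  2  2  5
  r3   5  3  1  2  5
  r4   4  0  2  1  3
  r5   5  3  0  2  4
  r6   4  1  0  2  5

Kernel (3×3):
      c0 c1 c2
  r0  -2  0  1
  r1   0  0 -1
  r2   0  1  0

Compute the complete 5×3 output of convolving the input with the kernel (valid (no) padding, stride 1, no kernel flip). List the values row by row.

Output[0,0]: The receptive field on the input at this output position is [2 5 1 / 1 0 1 / 0 1 2]. Elementwise product with the kernel and sum: 2·-2 + 1·1 + 1·-1 + 1·1.
Output[0,1]: The receptive field on the input at this output position is [5 1 2 / 0 1 4 / 1 2 2]. Elementwise product with the kernel and sum: 5·-2 + 2·1 + 4·-1 + 2·1.

-3 -10 2
0 3 -4
1 0 -3
-8 -5 2
-5 -1 -3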